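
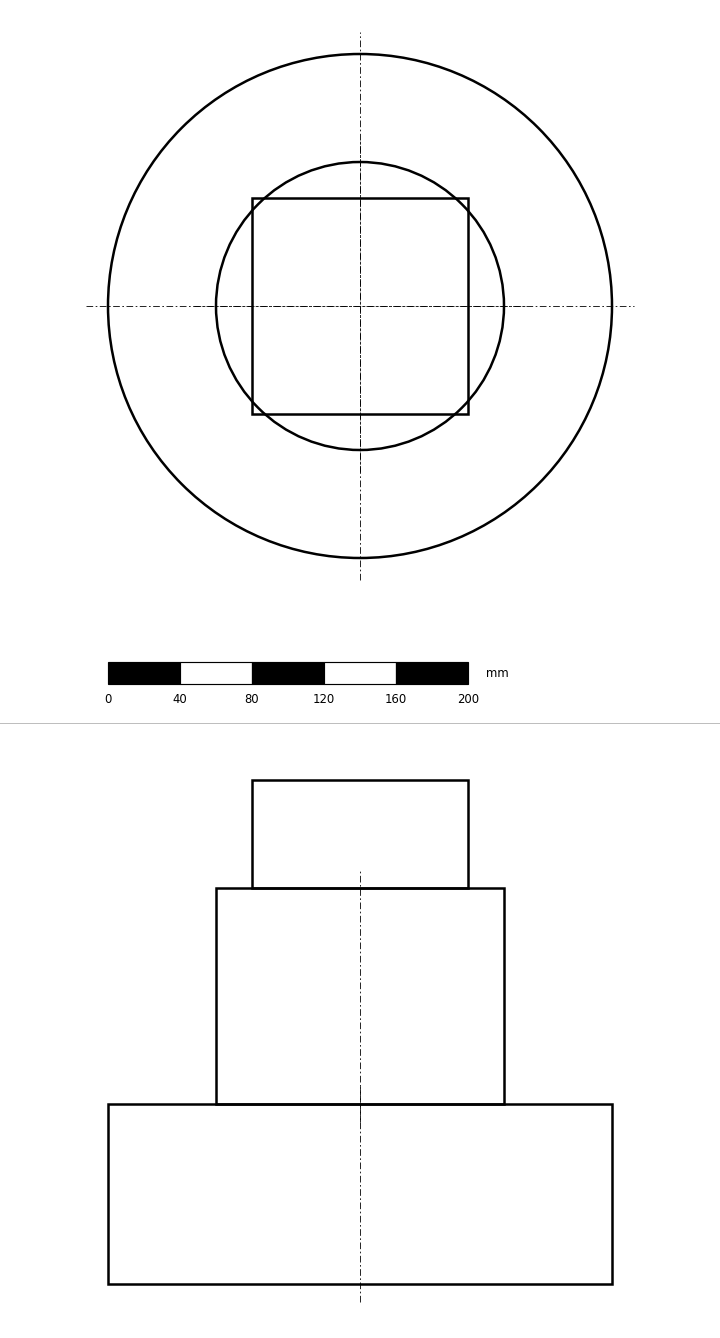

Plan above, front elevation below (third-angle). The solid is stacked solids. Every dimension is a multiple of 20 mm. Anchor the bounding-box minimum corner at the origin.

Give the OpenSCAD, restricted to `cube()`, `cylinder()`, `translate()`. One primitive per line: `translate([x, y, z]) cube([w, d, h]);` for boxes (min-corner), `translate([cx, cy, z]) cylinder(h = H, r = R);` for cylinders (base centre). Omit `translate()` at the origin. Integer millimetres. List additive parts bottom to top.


translate([140, 140, 0]) cylinder(h = 100, r = 140);
translate([140, 140, 100]) cylinder(h = 120, r = 80);
translate([80, 80, 220]) cube([120, 120, 60]);


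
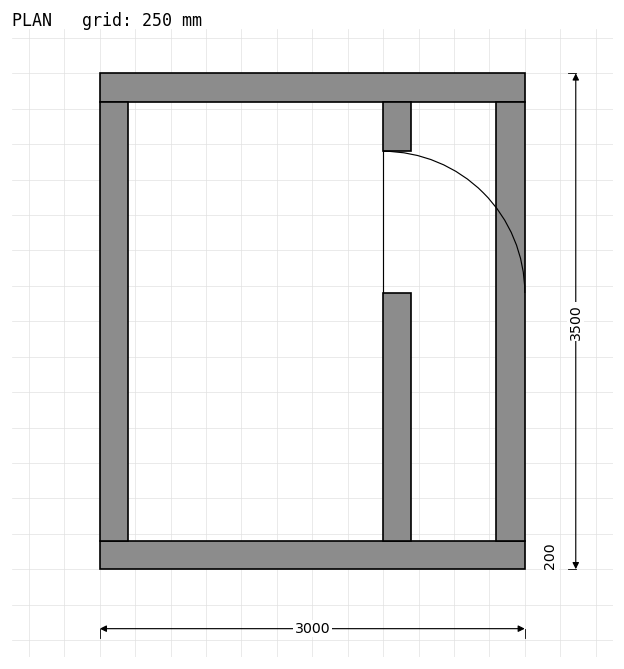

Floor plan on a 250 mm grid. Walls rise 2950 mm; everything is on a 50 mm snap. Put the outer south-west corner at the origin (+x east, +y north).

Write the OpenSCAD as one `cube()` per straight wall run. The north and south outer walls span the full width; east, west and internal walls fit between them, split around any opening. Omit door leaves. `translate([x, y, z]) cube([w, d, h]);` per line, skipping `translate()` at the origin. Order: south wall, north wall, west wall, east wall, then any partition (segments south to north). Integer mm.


cube([3000, 200, 2950]);
translate([0, 3300, 0]) cube([3000, 200, 2950]);
translate([0, 200, 0]) cube([200, 3100, 2950]);
translate([2800, 200, 0]) cube([200, 3100, 2950]);
translate([2000, 200, 0]) cube([200, 1750, 2950]);
translate([2000, 2950, 0]) cube([200, 350, 2950]);


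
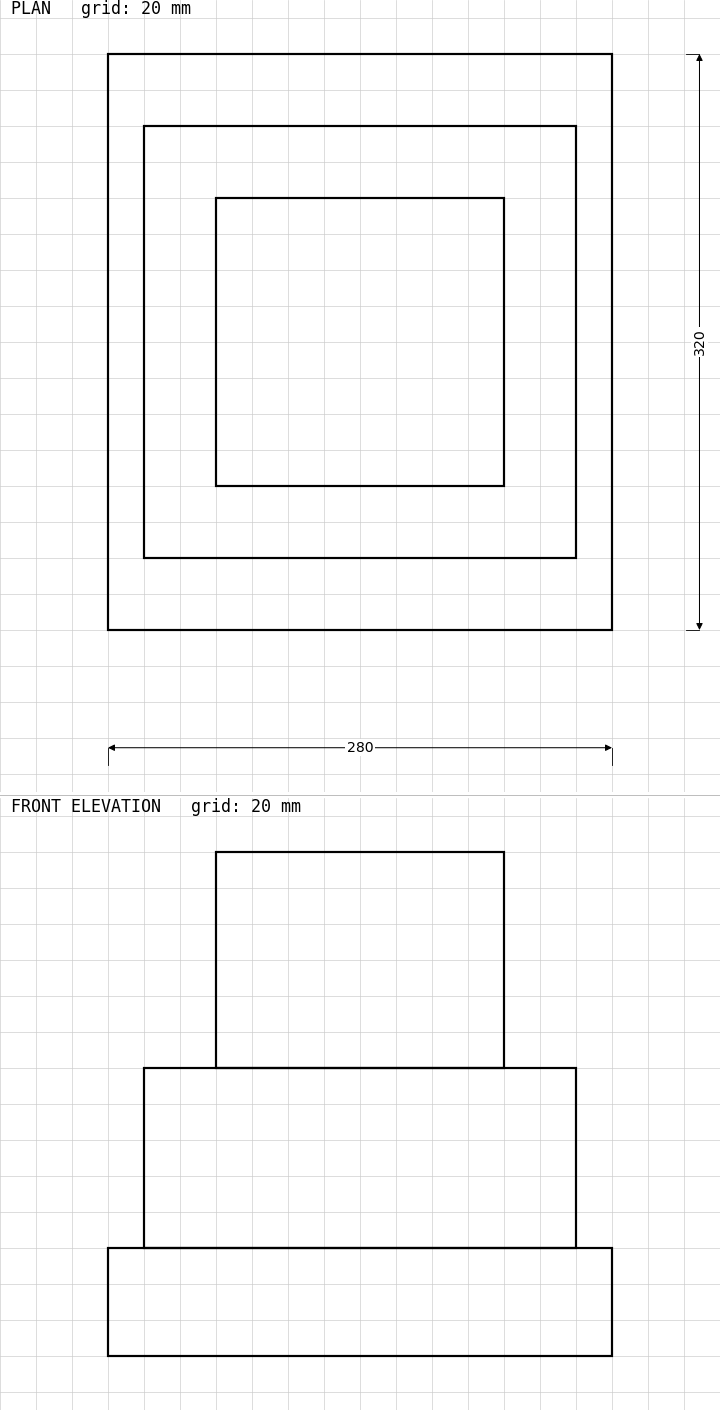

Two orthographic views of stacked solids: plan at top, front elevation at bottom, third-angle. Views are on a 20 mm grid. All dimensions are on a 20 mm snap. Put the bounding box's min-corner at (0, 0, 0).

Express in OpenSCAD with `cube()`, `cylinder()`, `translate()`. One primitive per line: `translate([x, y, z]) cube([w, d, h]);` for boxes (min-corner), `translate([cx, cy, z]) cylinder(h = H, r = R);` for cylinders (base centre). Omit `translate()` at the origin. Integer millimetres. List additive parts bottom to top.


cube([280, 320, 60]);
translate([20, 40, 60]) cube([240, 240, 100]);
translate([60, 80, 160]) cube([160, 160, 120]);


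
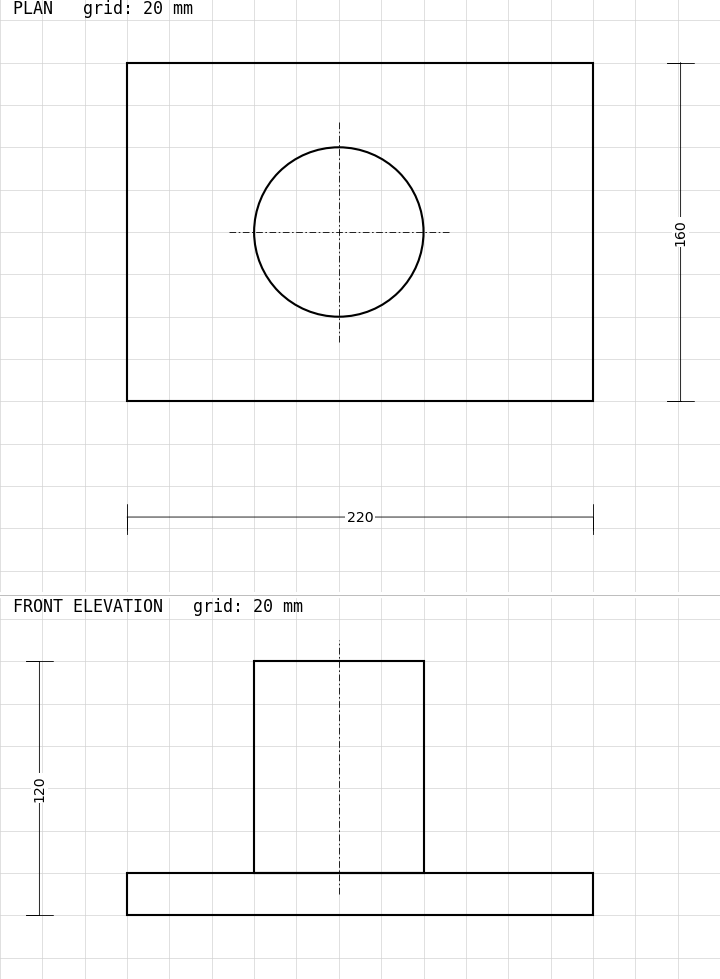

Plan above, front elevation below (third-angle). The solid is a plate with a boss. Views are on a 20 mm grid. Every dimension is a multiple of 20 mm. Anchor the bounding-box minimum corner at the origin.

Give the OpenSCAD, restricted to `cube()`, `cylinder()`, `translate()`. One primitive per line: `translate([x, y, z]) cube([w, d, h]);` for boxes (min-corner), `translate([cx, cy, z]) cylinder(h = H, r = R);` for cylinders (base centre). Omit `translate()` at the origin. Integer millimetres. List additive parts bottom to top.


cube([220, 160, 20]);
translate([100, 80, 20]) cylinder(h = 100, r = 40);


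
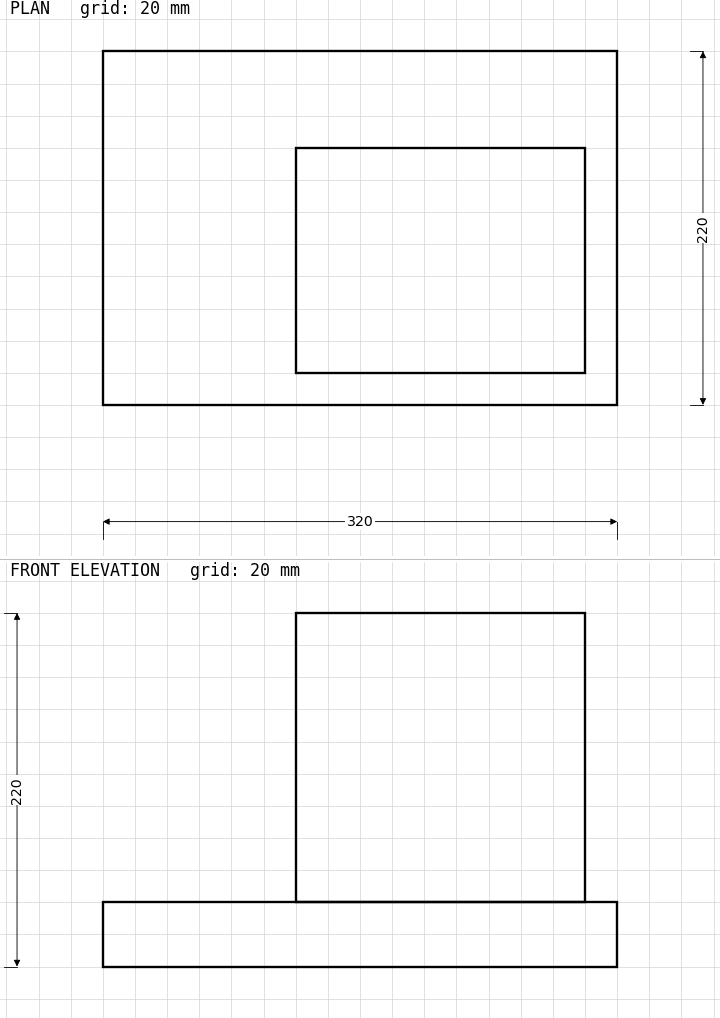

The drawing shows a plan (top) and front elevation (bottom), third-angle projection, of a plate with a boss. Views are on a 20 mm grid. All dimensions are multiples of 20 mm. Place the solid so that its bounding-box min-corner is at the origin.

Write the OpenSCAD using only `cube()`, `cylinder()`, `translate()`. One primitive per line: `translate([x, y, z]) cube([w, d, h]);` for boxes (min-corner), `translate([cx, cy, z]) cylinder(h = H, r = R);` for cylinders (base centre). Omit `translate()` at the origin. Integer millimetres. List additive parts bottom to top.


cube([320, 220, 40]);
translate([120, 20, 40]) cube([180, 140, 180]);


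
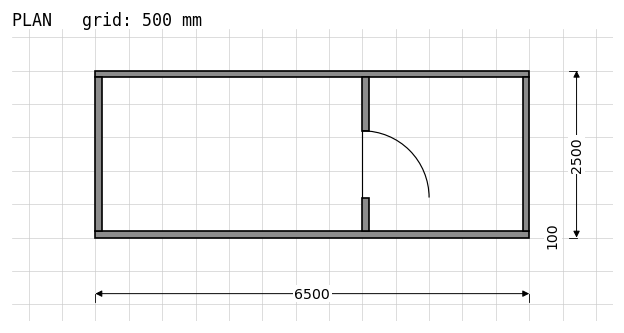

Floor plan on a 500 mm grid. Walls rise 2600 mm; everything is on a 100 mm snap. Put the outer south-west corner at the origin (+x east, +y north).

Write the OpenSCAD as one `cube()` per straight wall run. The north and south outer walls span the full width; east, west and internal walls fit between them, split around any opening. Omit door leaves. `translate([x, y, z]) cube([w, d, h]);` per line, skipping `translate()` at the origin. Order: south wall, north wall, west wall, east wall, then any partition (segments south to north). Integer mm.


cube([6500, 100, 2600]);
translate([0, 2400, 0]) cube([6500, 100, 2600]);
translate([0, 100, 0]) cube([100, 2300, 2600]);
translate([6400, 100, 0]) cube([100, 2300, 2600]);
translate([4000, 100, 0]) cube([100, 500, 2600]);
translate([4000, 1600, 0]) cube([100, 800, 2600]);


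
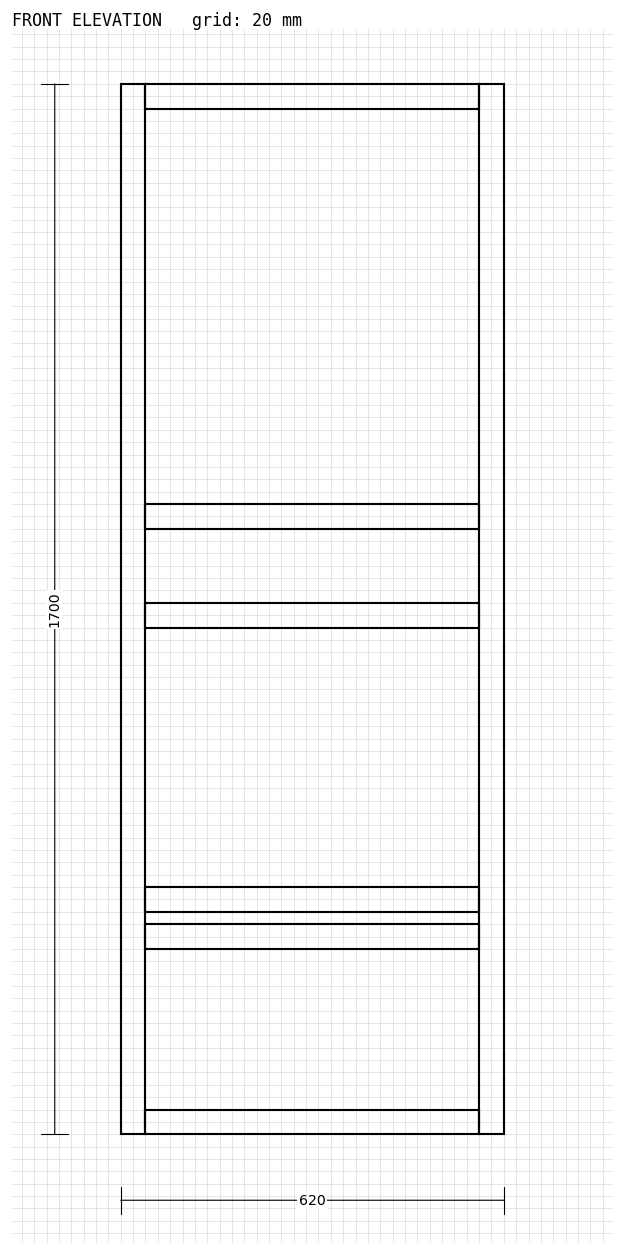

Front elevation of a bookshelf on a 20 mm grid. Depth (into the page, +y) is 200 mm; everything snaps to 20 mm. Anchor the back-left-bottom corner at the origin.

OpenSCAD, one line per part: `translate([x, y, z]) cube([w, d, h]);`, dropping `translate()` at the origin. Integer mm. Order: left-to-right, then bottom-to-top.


cube([40, 200, 1700]);
translate([40, 0, 0]) cube([540, 200, 40]);
translate([40, 0, 300]) cube([540, 200, 40]);
translate([40, 0, 360]) cube([540, 200, 40]);
translate([40, 0, 820]) cube([540, 200, 40]);
translate([40, 0, 980]) cube([540, 200, 40]);
translate([40, 0, 1660]) cube([540, 200, 40]);
translate([580, 0, 0]) cube([40, 200, 1700]);


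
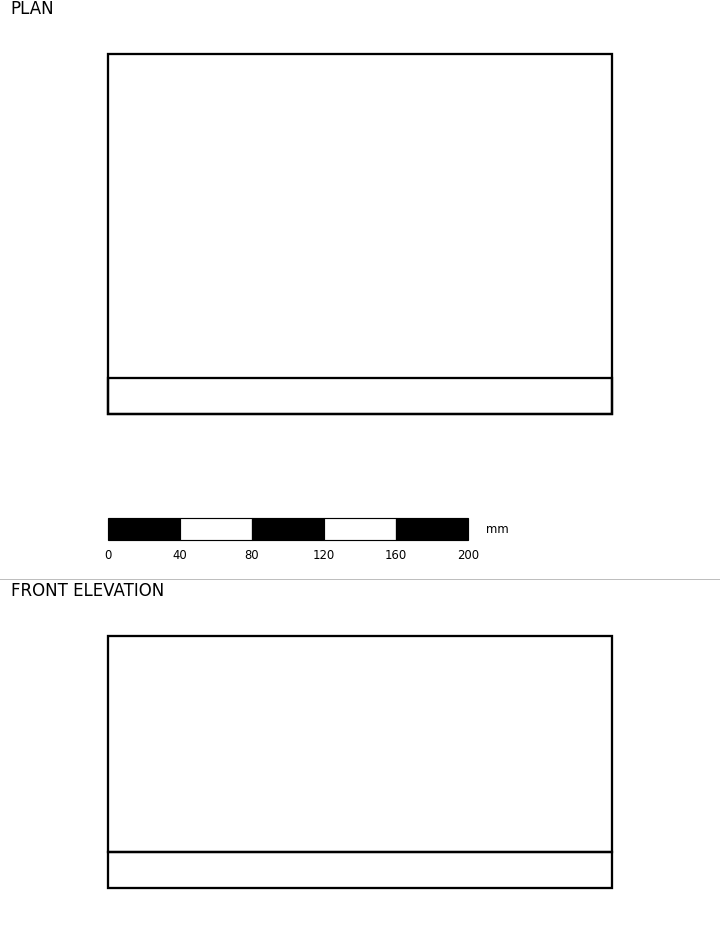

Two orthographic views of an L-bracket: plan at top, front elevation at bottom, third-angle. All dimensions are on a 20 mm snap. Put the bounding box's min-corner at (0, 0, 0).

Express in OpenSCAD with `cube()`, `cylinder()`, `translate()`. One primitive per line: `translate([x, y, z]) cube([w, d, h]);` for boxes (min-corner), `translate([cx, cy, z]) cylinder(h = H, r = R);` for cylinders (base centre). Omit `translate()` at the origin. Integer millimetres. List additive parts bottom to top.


cube([280, 200, 20]);
translate([0, 0, 20]) cube([280, 20, 120]);


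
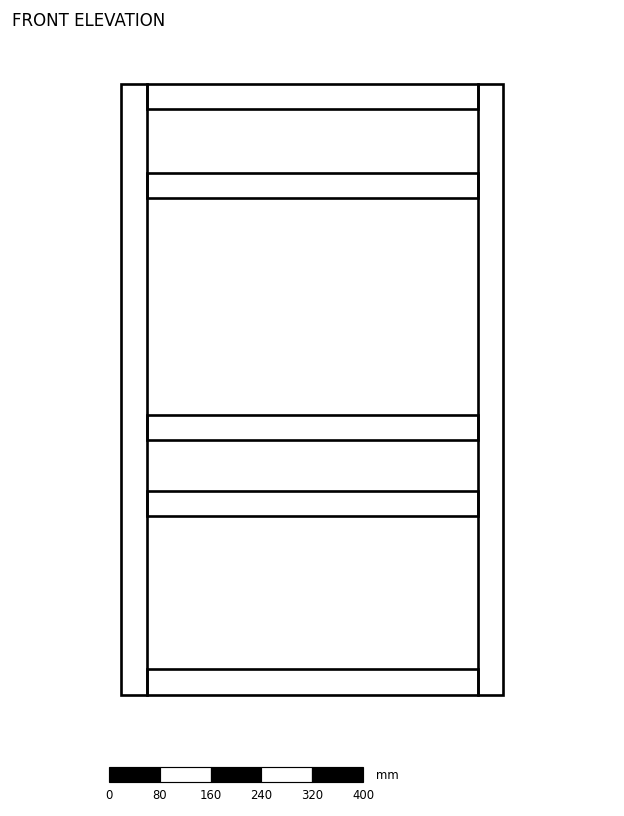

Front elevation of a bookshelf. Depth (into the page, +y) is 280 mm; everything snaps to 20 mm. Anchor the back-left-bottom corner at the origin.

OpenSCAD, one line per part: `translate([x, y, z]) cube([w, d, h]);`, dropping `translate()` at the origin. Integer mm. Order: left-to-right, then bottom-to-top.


cube([40, 280, 960]);
translate([40, 0, 0]) cube([520, 280, 40]);
translate([40, 0, 280]) cube([520, 280, 40]);
translate([40, 0, 400]) cube([520, 280, 40]);
translate([40, 0, 780]) cube([520, 280, 40]);
translate([40, 0, 920]) cube([520, 280, 40]);
translate([560, 0, 0]) cube([40, 280, 960]);


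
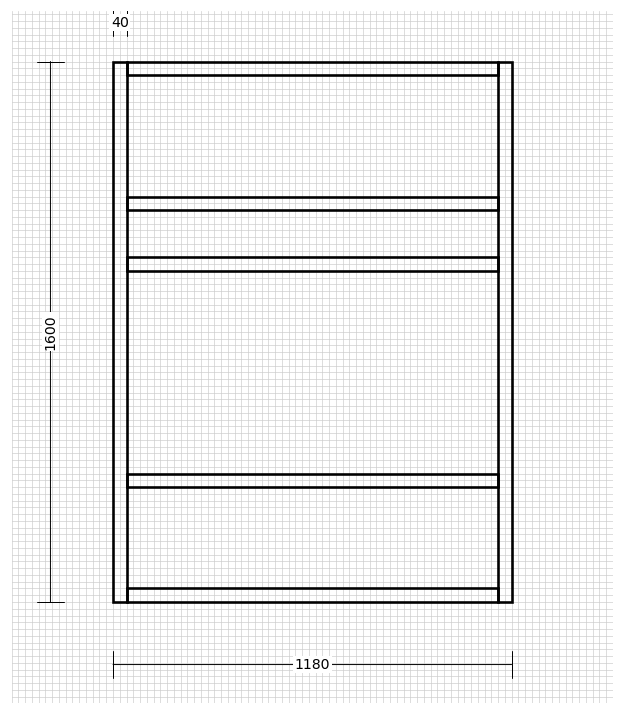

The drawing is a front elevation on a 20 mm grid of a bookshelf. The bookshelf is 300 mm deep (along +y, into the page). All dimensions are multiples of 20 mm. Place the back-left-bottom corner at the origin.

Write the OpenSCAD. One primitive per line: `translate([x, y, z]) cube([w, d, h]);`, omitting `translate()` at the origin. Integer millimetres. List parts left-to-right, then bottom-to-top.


cube([40, 300, 1600]);
translate([40, 0, 0]) cube([1100, 300, 40]);
translate([40, 0, 340]) cube([1100, 300, 40]);
translate([40, 0, 980]) cube([1100, 300, 40]);
translate([40, 0, 1160]) cube([1100, 300, 40]);
translate([40, 0, 1560]) cube([1100, 300, 40]);
translate([1140, 0, 0]) cube([40, 300, 1600]);


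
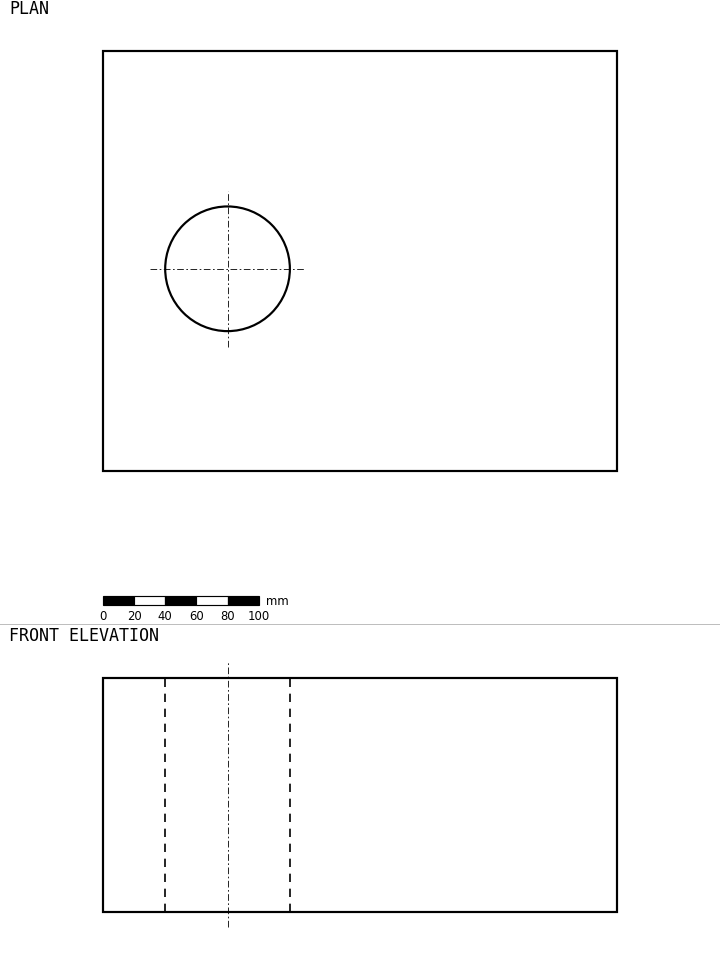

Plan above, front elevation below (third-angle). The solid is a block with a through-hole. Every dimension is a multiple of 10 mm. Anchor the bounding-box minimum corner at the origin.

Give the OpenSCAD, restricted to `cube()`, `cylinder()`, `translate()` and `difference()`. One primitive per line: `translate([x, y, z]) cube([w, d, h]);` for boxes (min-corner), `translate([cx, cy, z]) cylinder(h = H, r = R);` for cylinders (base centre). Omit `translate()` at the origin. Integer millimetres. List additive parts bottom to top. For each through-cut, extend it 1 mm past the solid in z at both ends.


difference() {
  cube([330, 270, 150]);
  translate([80, 130, -1]) cylinder(h = 152, r = 40);
}


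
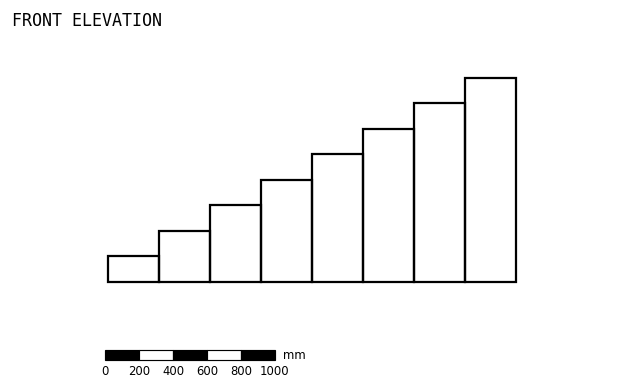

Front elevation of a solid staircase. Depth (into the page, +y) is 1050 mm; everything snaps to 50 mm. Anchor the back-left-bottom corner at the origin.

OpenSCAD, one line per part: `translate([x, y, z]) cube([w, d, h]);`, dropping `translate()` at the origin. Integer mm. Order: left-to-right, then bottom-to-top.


cube([300, 1050, 150]);
translate([300, 0, 0]) cube([300, 1050, 300]);
translate([600, 0, 0]) cube([300, 1050, 450]);
translate([900, 0, 0]) cube([300, 1050, 600]);
translate([1200, 0, 0]) cube([300, 1050, 750]);
translate([1500, 0, 0]) cube([300, 1050, 900]);
translate([1800, 0, 0]) cube([300, 1050, 1050]);
translate([2100, 0, 0]) cube([300, 1050, 1200]);


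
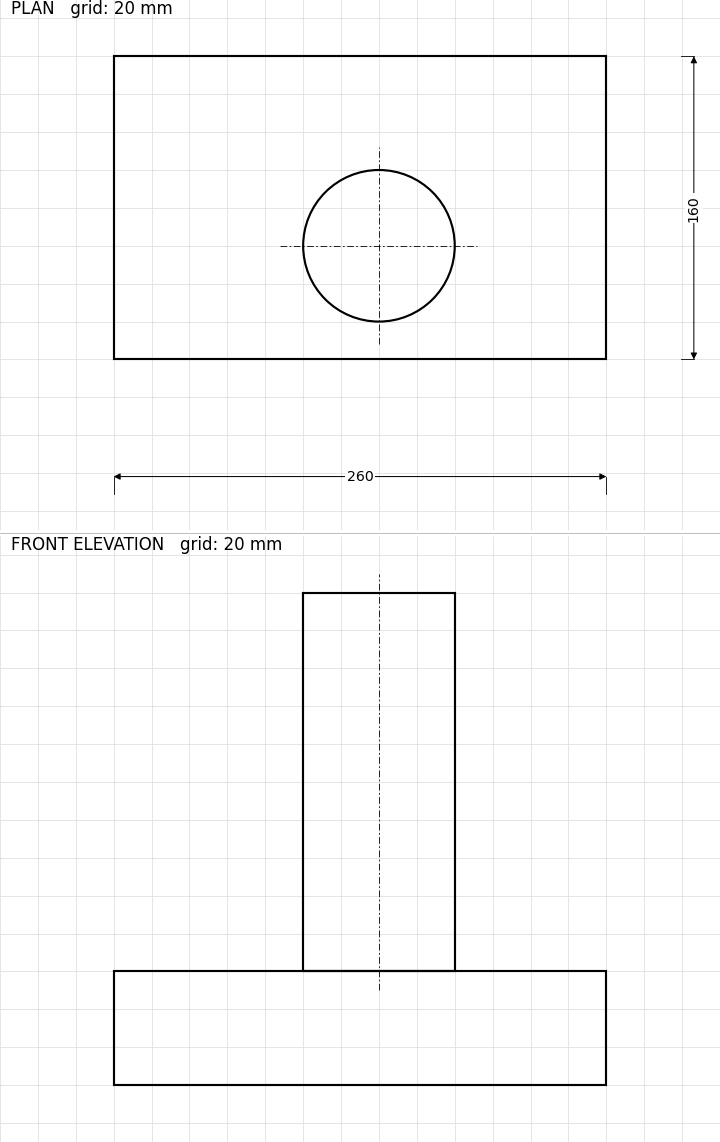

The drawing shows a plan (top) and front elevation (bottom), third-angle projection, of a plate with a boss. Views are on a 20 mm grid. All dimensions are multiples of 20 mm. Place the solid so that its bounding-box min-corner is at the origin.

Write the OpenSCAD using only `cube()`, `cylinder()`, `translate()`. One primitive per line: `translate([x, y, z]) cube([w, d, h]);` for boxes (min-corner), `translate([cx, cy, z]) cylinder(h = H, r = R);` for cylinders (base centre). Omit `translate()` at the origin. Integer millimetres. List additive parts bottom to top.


cube([260, 160, 60]);
translate([140, 60, 60]) cylinder(h = 200, r = 40);


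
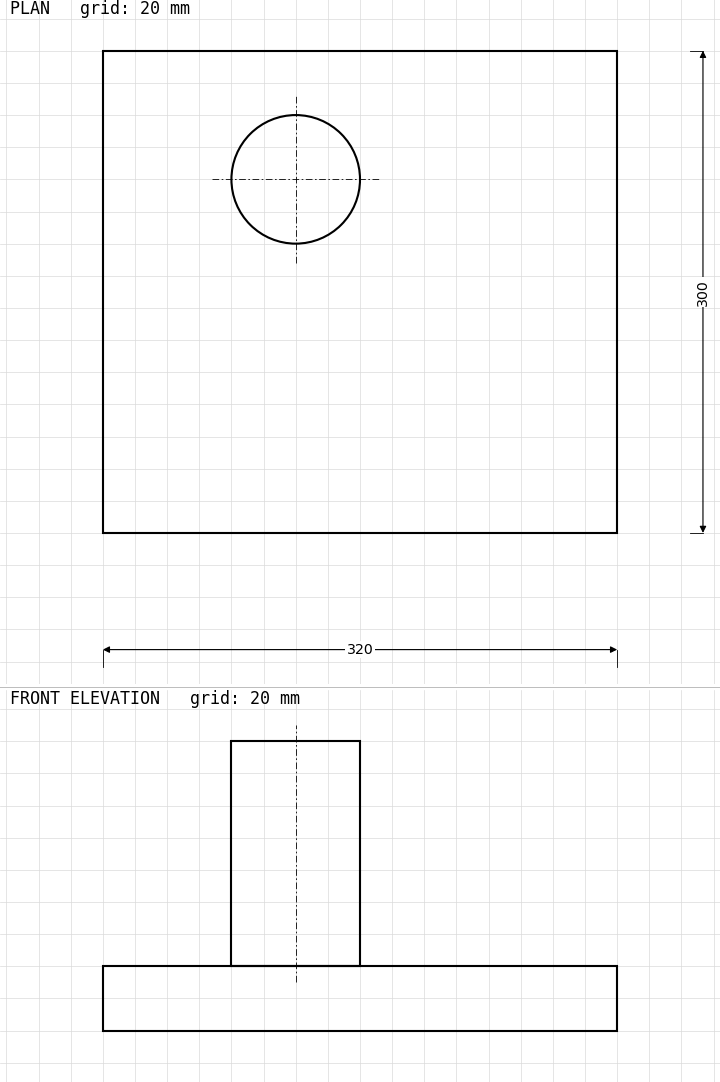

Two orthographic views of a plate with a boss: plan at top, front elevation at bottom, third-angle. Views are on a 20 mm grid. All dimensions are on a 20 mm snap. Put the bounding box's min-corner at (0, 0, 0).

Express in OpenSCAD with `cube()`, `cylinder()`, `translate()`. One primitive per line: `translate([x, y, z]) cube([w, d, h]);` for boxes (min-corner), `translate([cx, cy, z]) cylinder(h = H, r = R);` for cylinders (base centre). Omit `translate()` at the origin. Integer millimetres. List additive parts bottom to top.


cube([320, 300, 40]);
translate([120, 220, 40]) cylinder(h = 140, r = 40);


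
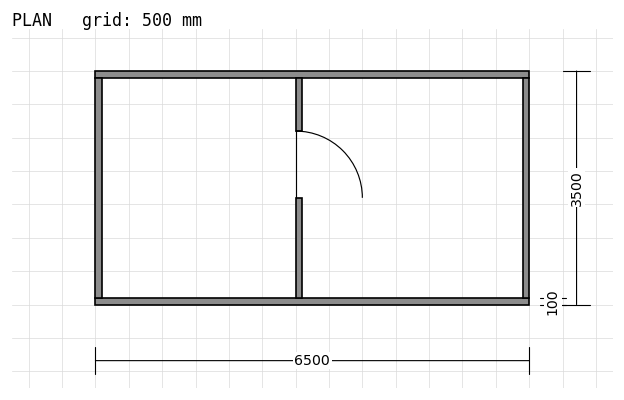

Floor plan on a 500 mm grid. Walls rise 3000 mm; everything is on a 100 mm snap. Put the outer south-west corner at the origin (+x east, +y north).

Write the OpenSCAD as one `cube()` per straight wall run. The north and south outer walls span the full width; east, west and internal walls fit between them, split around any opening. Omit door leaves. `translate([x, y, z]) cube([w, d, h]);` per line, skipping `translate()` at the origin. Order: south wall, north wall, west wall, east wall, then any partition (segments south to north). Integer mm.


cube([6500, 100, 3000]);
translate([0, 3400, 0]) cube([6500, 100, 3000]);
translate([0, 100, 0]) cube([100, 3300, 3000]);
translate([6400, 100, 0]) cube([100, 3300, 3000]);
translate([3000, 100, 0]) cube([100, 1500, 3000]);
translate([3000, 2600, 0]) cube([100, 800, 3000]);


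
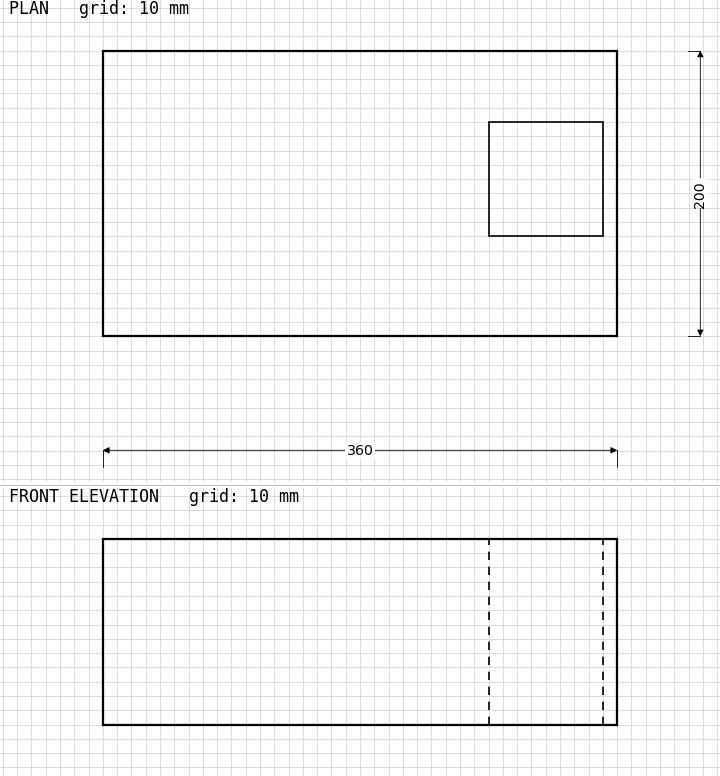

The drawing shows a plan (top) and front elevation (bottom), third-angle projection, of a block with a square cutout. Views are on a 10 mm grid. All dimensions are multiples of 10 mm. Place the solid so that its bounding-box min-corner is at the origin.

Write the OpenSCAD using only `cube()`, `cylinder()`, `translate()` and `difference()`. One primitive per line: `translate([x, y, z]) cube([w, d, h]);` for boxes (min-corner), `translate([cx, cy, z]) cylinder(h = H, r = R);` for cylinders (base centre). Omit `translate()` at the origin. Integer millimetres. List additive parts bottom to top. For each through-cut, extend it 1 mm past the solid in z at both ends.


difference() {
  cube([360, 200, 130]);
  translate([270, 70, -1]) cube([80, 80, 132]);
}


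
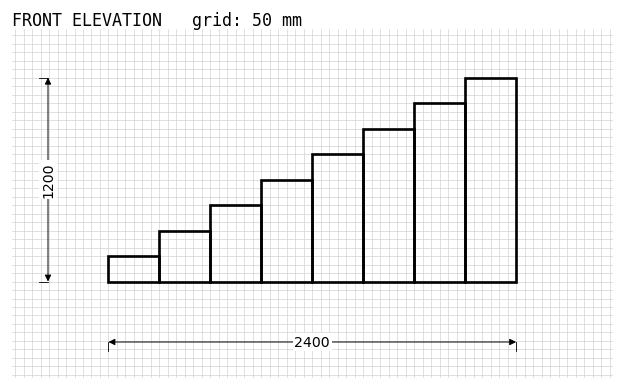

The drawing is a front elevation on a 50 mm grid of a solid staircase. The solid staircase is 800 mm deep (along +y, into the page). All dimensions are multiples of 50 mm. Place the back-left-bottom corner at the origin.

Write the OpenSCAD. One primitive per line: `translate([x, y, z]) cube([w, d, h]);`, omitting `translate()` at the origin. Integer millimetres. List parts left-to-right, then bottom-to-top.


cube([300, 800, 150]);
translate([300, 0, 0]) cube([300, 800, 300]);
translate([600, 0, 0]) cube([300, 800, 450]);
translate([900, 0, 0]) cube([300, 800, 600]);
translate([1200, 0, 0]) cube([300, 800, 750]);
translate([1500, 0, 0]) cube([300, 800, 900]);
translate([1800, 0, 0]) cube([300, 800, 1050]);
translate([2100, 0, 0]) cube([300, 800, 1200]);


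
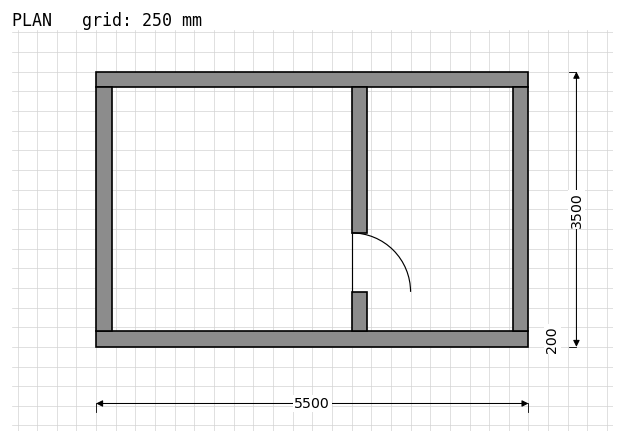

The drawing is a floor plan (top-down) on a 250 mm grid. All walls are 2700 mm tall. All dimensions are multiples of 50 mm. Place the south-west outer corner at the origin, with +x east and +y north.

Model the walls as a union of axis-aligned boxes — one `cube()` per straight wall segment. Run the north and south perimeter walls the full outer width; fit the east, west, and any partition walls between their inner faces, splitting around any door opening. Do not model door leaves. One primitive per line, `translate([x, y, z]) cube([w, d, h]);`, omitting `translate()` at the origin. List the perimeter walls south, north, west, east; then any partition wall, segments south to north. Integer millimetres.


cube([5500, 200, 2700]);
translate([0, 3300, 0]) cube([5500, 200, 2700]);
translate([0, 200, 0]) cube([200, 3100, 2700]);
translate([5300, 200, 0]) cube([200, 3100, 2700]);
translate([3250, 200, 0]) cube([200, 500, 2700]);
translate([3250, 1450, 0]) cube([200, 1850, 2700]);


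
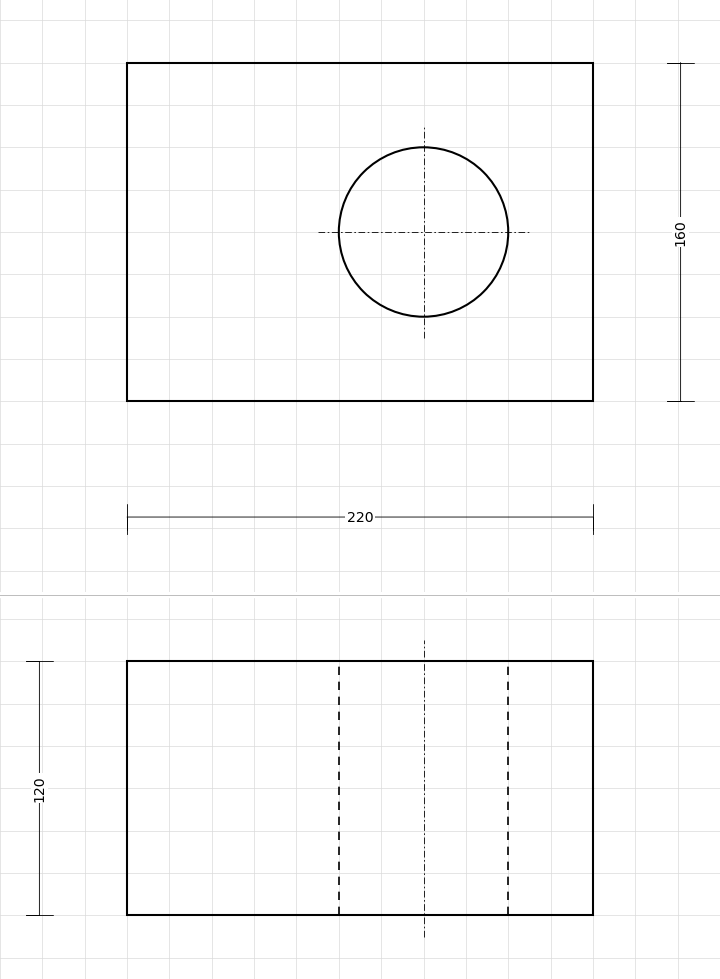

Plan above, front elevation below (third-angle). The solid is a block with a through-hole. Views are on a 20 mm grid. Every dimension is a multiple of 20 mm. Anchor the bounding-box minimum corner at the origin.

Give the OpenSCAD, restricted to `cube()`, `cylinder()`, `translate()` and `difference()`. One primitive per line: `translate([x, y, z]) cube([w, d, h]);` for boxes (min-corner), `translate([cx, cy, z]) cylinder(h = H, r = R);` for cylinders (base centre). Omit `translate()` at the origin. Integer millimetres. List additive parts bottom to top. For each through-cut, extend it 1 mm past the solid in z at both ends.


difference() {
  cube([220, 160, 120]);
  translate([140, 80, -1]) cylinder(h = 122, r = 40);
}


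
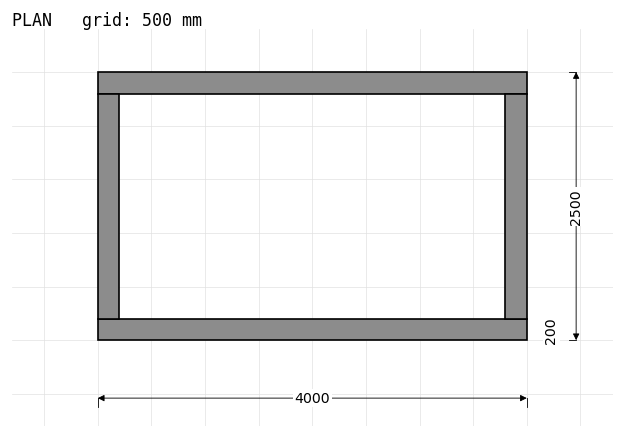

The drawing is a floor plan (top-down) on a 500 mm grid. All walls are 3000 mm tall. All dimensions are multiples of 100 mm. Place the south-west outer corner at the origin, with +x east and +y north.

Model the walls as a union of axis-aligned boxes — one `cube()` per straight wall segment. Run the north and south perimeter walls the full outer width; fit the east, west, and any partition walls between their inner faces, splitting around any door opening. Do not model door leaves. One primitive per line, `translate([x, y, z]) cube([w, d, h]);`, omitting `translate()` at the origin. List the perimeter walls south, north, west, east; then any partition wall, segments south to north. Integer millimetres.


cube([4000, 200, 3000]);
translate([0, 2300, 0]) cube([4000, 200, 3000]);
translate([0, 200, 0]) cube([200, 2100, 3000]);
translate([3800, 200, 0]) cube([200, 2100, 3000]);


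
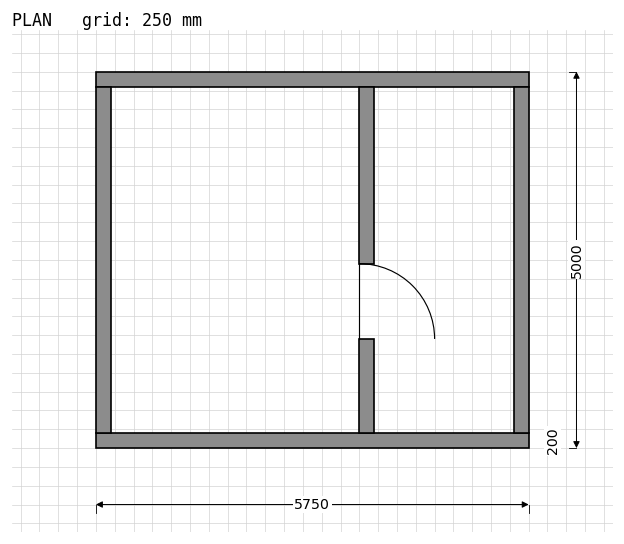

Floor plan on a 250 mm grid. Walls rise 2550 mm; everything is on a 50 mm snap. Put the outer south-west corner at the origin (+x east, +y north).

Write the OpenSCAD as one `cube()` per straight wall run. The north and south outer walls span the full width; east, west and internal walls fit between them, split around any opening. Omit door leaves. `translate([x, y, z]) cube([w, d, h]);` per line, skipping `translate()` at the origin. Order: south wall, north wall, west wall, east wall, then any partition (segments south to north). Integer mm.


cube([5750, 200, 2550]);
translate([0, 4800, 0]) cube([5750, 200, 2550]);
translate([0, 200, 0]) cube([200, 4600, 2550]);
translate([5550, 200, 0]) cube([200, 4600, 2550]);
translate([3500, 200, 0]) cube([200, 1250, 2550]);
translate([3500, 2450, 0]) cube([200, 2350, 2550]);


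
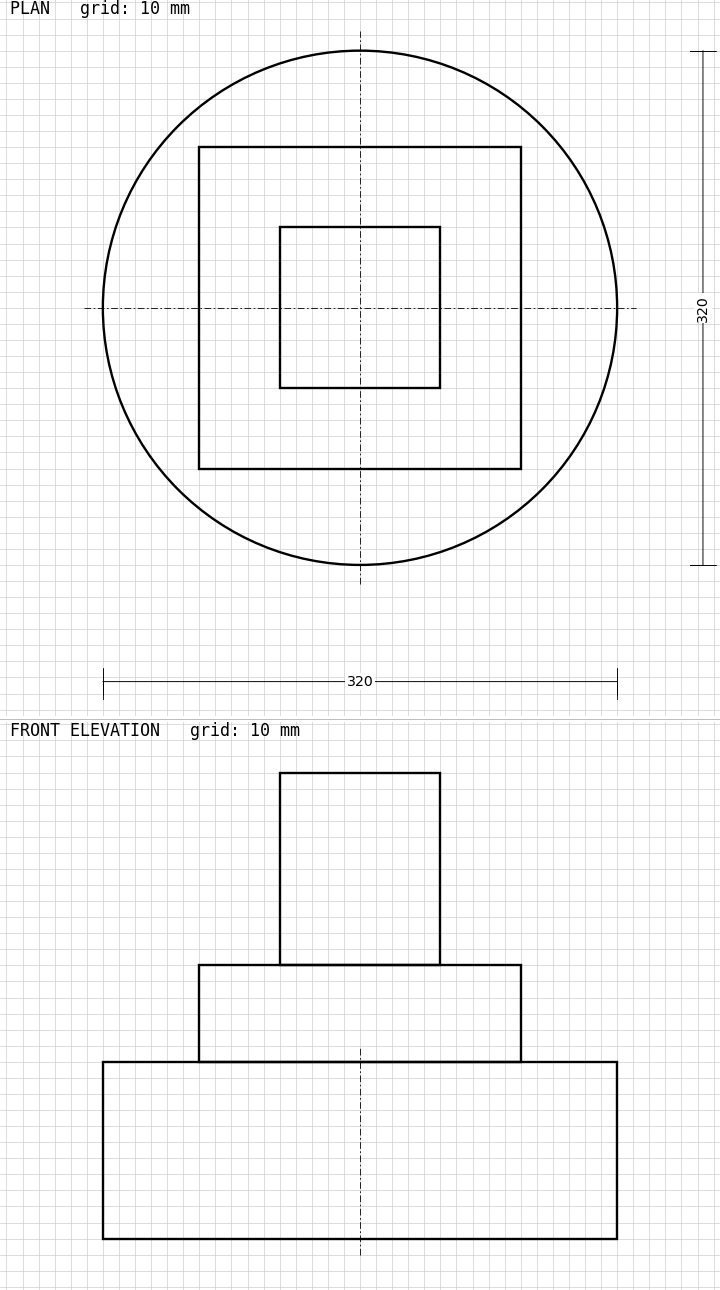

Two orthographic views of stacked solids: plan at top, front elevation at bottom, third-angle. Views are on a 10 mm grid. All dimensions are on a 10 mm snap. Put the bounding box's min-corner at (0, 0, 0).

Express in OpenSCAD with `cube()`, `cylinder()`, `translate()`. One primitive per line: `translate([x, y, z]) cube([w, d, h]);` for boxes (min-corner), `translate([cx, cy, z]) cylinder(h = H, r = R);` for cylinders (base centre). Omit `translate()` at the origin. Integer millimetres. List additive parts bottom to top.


translate([160, 160, 0]) cylinder(h = 110, r = 160);
translate([60, 60, 110]) cube([200, 200, 60]);
translate([110, 110, 170]) cube([100, 100, 120]);


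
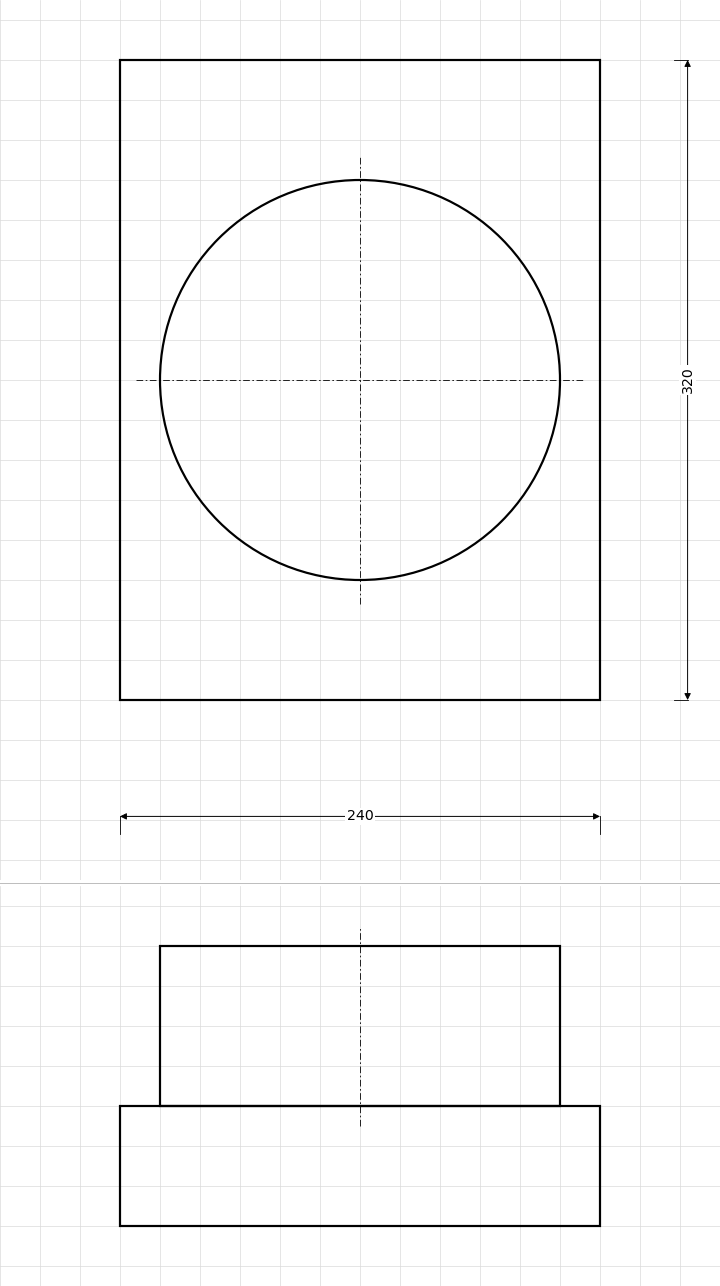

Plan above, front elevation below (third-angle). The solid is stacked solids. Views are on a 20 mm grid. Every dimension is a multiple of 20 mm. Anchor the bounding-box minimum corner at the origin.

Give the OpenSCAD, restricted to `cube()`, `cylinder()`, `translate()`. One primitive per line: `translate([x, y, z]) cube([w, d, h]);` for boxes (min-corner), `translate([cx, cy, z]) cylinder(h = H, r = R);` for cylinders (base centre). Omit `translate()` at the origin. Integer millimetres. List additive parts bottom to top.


cube([240, 320, 60]);
translate([120, 160, 60]) cylinder(h = 80, r = 100);


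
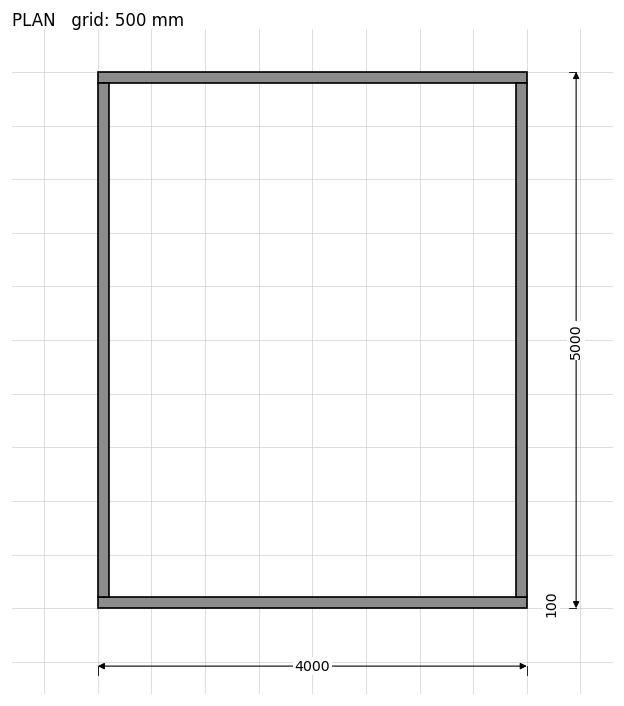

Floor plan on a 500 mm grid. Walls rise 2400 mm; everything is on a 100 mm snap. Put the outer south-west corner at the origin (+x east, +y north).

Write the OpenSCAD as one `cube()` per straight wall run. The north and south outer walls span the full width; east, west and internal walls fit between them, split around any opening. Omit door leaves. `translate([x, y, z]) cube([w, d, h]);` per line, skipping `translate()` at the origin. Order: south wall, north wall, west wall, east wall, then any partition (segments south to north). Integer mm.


cube([4000, 100, 2400]);
translate([0, 4900, 0]) cube([4000, 100, 2400]);
translate([0, 100, 0]) cube([100, 4800, 2400]);
translate([3900, 100, 0]) cube([100, 4800, 2400]);


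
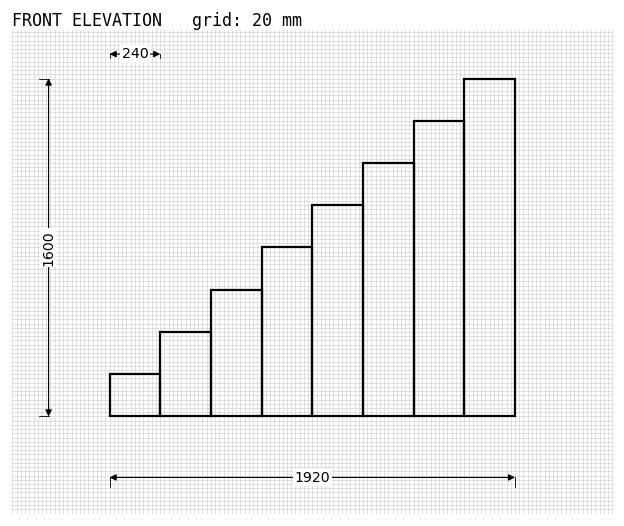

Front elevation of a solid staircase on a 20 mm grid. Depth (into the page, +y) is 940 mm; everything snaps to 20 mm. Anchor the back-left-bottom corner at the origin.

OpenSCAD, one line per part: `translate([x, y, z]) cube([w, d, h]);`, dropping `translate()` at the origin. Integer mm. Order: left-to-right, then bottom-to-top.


cube([240, 940, 200]);
translate([240, 0, 0]) cube([240, 940, 400]);
translate([480, 0, 0]) cube([240, 940, 600]);
translate([720, 0, 0]) cube([240, 940, 800]);
translate([960, 0, 0]) cube([240, 940, 1000]);
translate([1200, 0, 0]) cube([240, 940, 1200]);
translate([1440, 0, 0]) cube([240, 940, 1400]);
translate([1680, 0, 0]) cube([240, 940, 1600]);


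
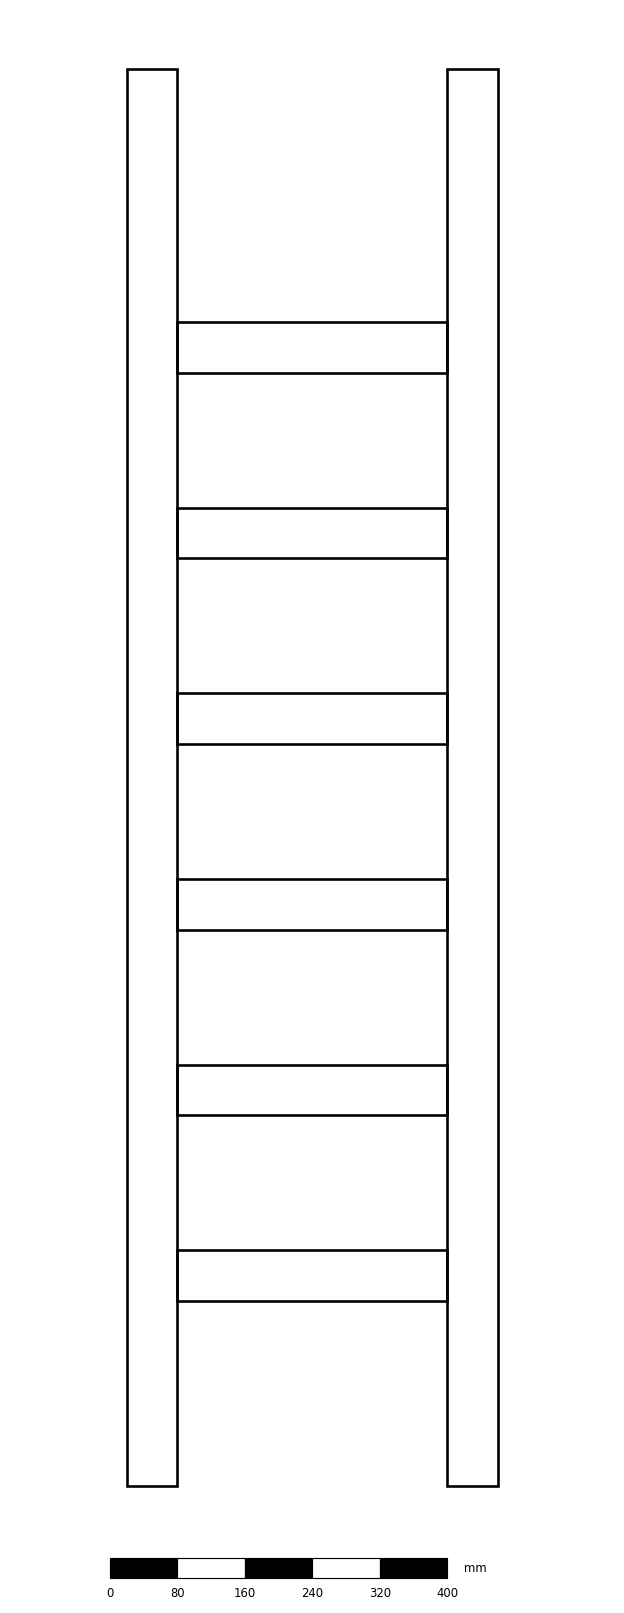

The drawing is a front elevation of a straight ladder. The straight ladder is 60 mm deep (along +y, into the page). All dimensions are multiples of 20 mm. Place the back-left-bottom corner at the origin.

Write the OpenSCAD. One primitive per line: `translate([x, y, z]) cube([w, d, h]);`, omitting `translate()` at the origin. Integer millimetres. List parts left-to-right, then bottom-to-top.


cube([60, 60, 1680]);
translate([60, 0, 220]) cube([320, 60, 60]);
translate([60, 0, 440]) cube([320, 60, 60]);
translate([60, 0, 660]) cube([320, 60, 60]);
translate([60, 0, 880]) cube([320, 60, 60]);
translate([60, 0, 1100]) cube([320, 60, 60]);
translate([60, 0, 1320]) cube([320, 60, 60]);
translate([380, 0, 0]) cube([60, 60, 1680]);


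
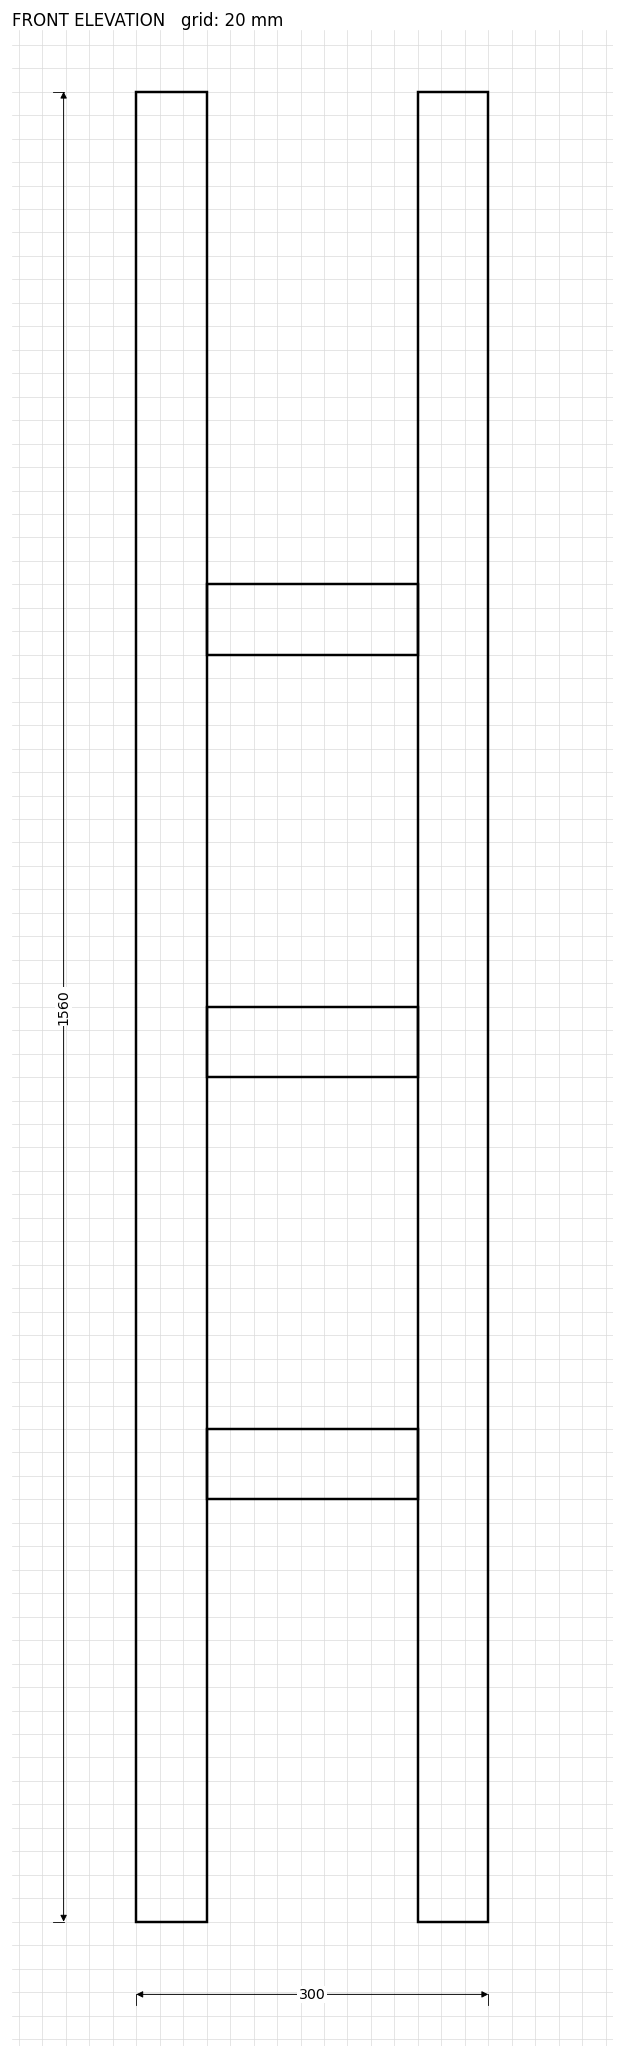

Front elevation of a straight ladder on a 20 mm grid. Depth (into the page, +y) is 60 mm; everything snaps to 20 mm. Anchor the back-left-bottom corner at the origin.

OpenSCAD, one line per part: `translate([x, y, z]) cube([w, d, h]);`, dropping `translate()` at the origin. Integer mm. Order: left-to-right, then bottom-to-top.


cube([60, 60, 1560]);
translate([60, 0, 360]) cube([180, 60, 60]);
translate([60, 0, 720]) cube([180, 60, 60]);
translate([60, 0, 1080]) cube([180, 60, 60]);
translate([240, 0, 0]) cube([60, 60, 1560]);


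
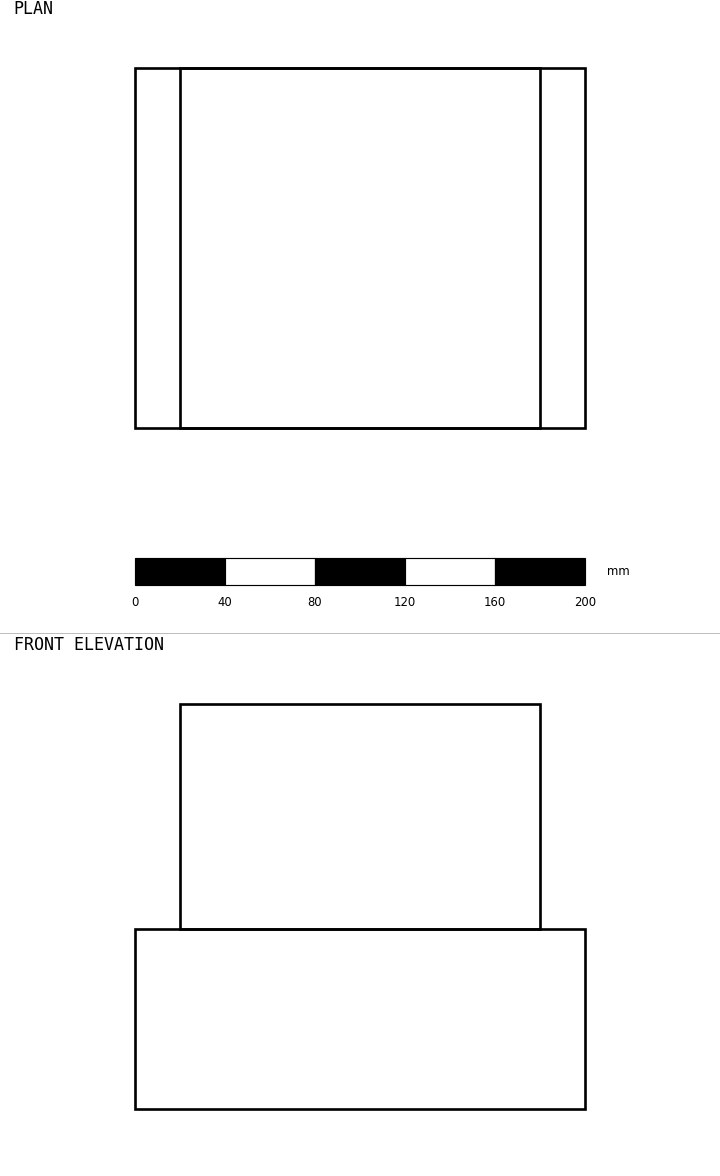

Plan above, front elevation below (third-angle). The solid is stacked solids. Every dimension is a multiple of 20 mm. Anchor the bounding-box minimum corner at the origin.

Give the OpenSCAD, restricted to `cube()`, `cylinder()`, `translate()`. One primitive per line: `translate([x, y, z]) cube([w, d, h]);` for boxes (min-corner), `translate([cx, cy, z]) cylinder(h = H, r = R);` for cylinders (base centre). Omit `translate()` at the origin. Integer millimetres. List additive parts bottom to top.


cube([200, 160, 80]);
translate([20, 0, 80]) cube([160, 160, 100]);


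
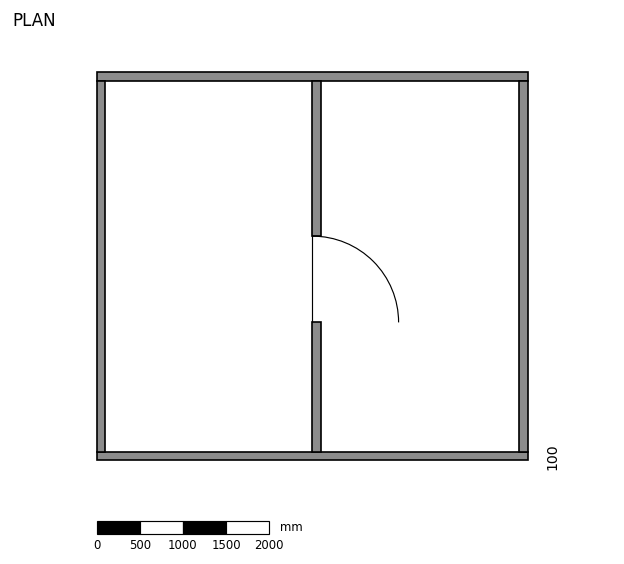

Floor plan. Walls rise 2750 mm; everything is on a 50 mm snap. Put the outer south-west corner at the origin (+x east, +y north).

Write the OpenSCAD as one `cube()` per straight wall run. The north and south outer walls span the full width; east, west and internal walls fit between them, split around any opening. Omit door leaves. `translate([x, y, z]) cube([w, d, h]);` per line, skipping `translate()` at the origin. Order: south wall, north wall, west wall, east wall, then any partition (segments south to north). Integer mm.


cube([5000, 100, 2750]);
translate([0, 4400, 0]) cube([5000, 100, 2750]);
translate([0, 100, 0]) cube([100, 4300, 2750]);
translate([4900, 100, 0]) cube([100, 4300, 2750]);
translate([2500, 100, 0]) cube([100, 1500, 2750]);
translate([2500, 2600, 0]) cube([100, 1800, 2750]);


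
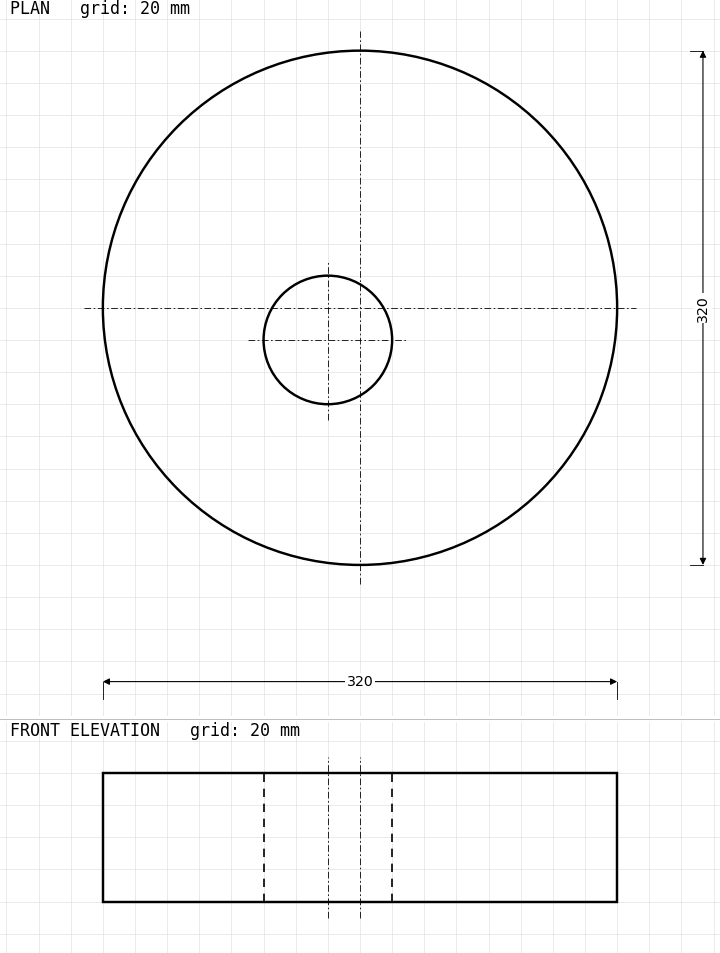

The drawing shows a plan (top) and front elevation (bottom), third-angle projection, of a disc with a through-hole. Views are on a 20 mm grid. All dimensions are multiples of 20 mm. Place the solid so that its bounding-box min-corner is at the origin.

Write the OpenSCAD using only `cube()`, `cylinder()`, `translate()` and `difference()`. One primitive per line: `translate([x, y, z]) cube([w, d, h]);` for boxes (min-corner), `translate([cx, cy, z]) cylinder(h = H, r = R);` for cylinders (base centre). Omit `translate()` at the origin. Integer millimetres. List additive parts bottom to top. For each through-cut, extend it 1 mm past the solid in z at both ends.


difference() {
  translate([160, 160, 0]) cylinder(h = 80, r = 160);
  translate([140, 140, -1]) cylinder(h = 82, r = 40);
}


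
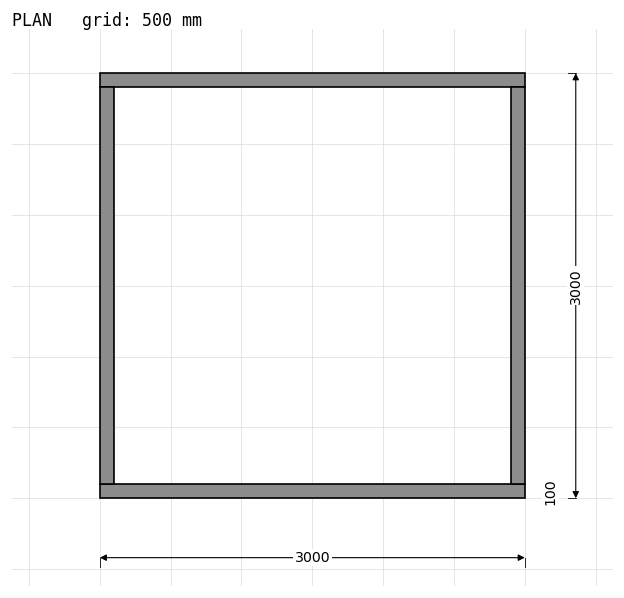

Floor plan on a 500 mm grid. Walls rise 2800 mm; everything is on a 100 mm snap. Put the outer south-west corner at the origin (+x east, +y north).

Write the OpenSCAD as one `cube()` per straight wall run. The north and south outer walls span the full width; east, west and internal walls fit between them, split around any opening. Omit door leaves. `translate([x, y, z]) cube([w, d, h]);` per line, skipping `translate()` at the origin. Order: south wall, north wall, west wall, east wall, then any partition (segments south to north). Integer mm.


cube([3000, 100, 2800]);
translate([0, 2900, 0]) cube([3000, 100, 2800]);
translate([0, 100, 0]) cube([100, 2800, 2800]);
translate([2900, 100, 0]) cube([100, 2800, 2800]);


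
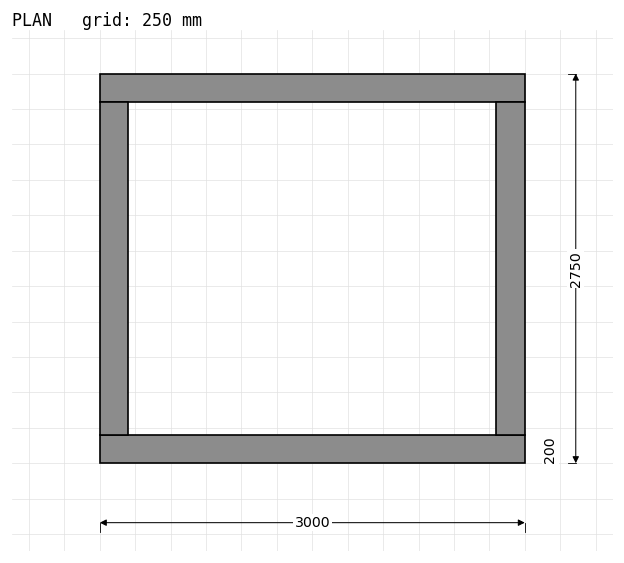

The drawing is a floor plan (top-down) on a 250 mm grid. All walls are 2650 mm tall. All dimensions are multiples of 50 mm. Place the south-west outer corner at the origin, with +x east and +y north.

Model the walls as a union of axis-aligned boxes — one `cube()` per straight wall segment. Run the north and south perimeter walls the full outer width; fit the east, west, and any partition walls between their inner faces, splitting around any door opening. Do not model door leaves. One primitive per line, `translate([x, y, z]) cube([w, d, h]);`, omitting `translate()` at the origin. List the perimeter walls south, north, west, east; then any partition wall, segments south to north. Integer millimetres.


cube([3000, 200, 2650]);
translate([0, 2550, 0]) cube([3000, 200, 2650]);
translate([0, 200, 0]) cube([200, 2350, 2650]);
translate([2800, 200, 0]) cube([200, 2350, 2650]);


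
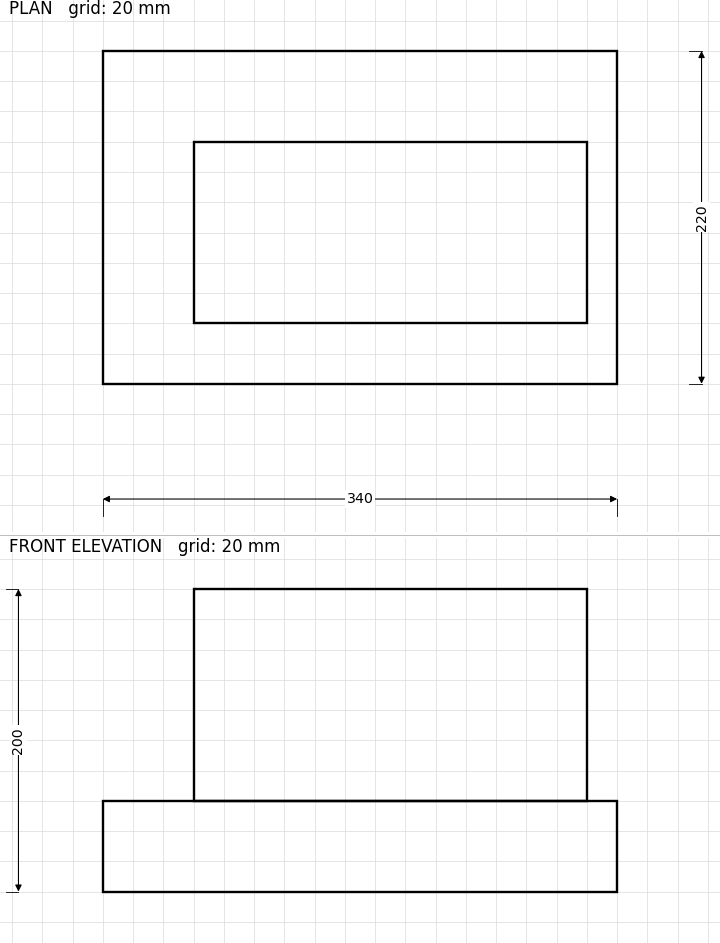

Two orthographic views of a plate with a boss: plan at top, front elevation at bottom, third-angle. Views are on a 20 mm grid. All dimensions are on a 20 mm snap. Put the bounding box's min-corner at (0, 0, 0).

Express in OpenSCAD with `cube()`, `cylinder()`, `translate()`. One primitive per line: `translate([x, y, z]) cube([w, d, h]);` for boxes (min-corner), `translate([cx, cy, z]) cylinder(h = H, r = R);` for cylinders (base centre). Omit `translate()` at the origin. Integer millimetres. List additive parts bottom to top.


cube([340, 220, 60]);
translate([60, 40, 60]) cube([260, 120, 140]);


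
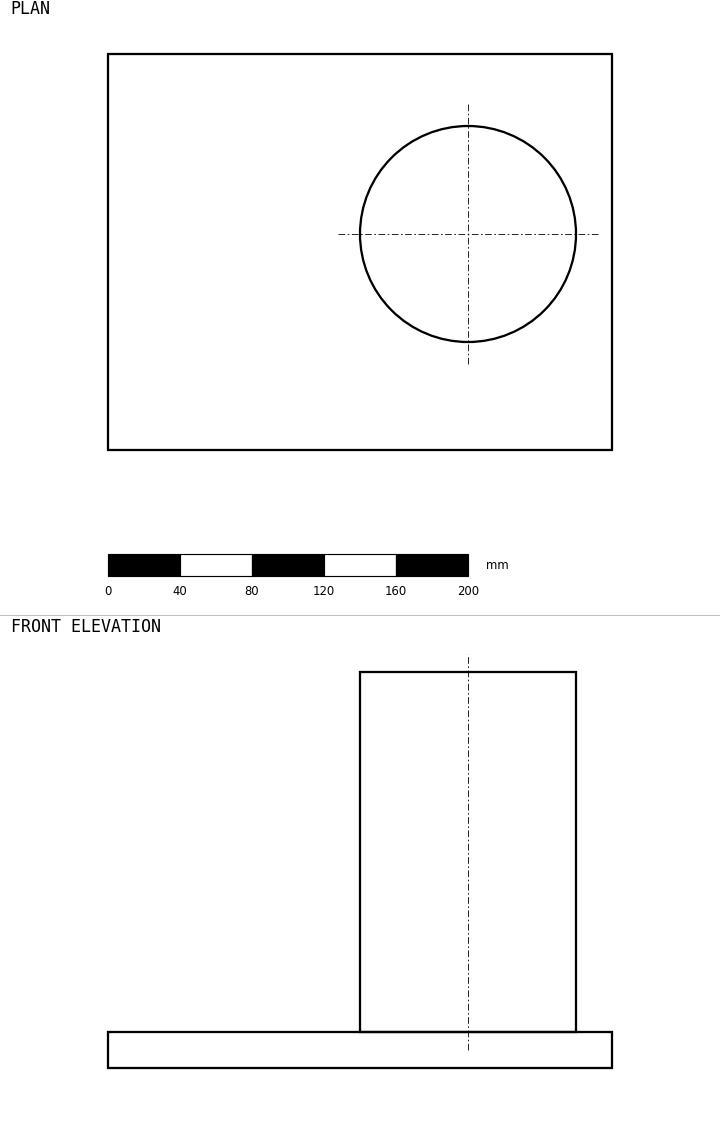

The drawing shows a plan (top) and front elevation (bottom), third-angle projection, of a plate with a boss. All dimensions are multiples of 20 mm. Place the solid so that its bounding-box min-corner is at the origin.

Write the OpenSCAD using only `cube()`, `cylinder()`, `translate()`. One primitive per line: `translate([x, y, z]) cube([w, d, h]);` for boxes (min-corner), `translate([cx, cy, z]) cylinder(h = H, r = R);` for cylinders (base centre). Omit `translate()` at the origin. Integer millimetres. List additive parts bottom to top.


cube([280, 220, 20]);
translate([200, 120, 20]) cylinder(h = 200, r = 60);


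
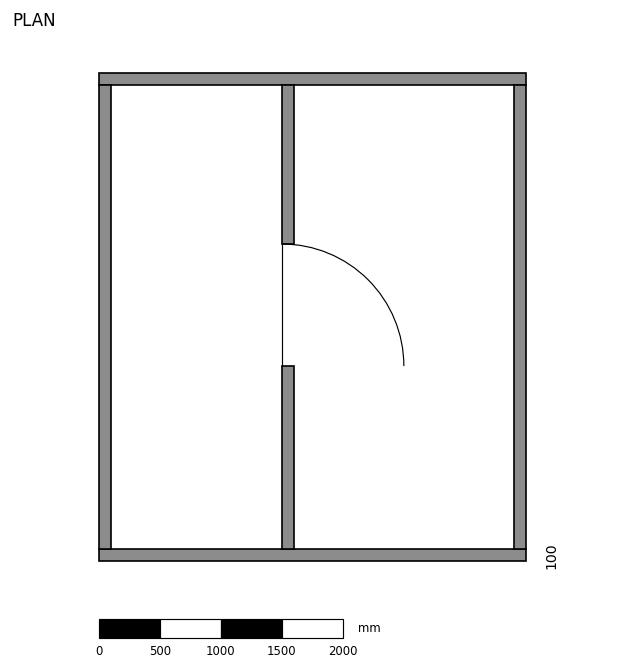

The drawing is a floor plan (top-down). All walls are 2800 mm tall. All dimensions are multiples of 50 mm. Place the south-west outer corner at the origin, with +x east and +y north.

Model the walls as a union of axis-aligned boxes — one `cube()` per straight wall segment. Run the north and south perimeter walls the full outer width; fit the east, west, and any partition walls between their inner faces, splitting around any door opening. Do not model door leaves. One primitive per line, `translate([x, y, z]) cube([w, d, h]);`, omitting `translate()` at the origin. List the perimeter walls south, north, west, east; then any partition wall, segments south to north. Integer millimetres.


cube([3500, 100, 2800]);
translate([0, 3900, 0]) cube([3500, 100, 2800]);
translate([0, 100, 0]) cube([100, 3800, 2800]);
translate([3400, 100, 0]) cube([100, 3800, 2800]);
translate([1500, 100, 0]) cube([100, 1500, 2800]);
translate([1500, 2600, 0]) cube([100, 1300, 2800]);


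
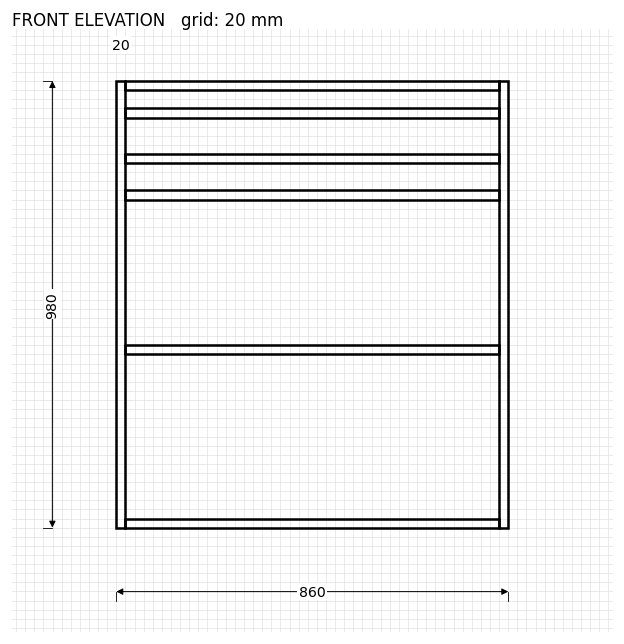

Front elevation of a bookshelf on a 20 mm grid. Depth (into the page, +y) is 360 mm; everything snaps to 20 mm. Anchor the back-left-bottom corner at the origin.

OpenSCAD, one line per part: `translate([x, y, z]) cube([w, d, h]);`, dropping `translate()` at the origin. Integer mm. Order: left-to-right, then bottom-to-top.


cube([20, 360, 980]);
translate([20, 0, 0]) cube([820, 360, 20]);
translate([20, 0, 380]) cube([820, 360, 20]);
translate([20, 0, 720]) cube([820, 360, 20]);
translate([20, 0, 800]) cube([820, 360, 20]);
translate([20, 0, 900]) cube([820, 360, 20]);
translate([20, 0, 960]) cube([820, 360, 20]);
translate([840, 0, 0]) cube([20, 360, 980]);
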